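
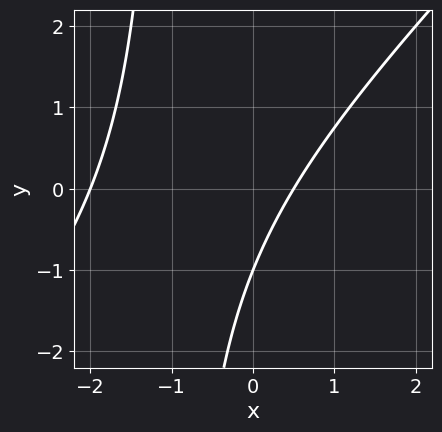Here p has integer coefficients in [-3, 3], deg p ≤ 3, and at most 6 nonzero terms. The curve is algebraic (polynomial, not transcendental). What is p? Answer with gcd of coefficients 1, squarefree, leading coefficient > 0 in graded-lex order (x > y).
First, degree: the shape is more complex than any degree-1 curve, so deg p = 2.
Then, from the visible intercepts: it crosses the y-axis at the gridline y = -1; one x-axis crossing is at x = -2.
Finally, together with the visible shape, these determine p as stated.

2*x^2 - 2*x*y + 3*x - 2*y - 2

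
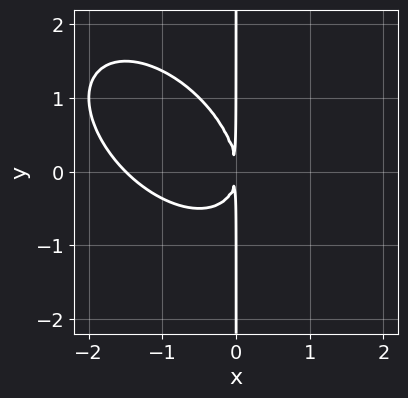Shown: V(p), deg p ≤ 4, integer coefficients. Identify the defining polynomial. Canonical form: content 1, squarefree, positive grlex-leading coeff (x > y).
First, degree: no degree-2 curve has this shape, so deg p = 3.
Then, reading off the gridlines: the visible y-axis segment lies entirely on the curve.
Finally, the integer polynomial consistent with all of this is the stated p.

2*x^3 + 2*x^2*y + 2*x*y^2 + 3*x^2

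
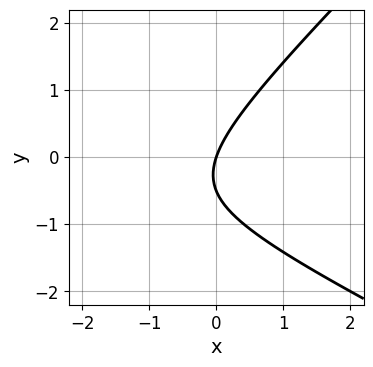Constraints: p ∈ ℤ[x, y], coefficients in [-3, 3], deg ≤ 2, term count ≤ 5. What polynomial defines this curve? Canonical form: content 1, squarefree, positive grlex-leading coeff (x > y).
x^2 + x*y - 2*y^2 + 3*x - y

1. deg p = 2. The shape is more complex than any degree-1 curve.
2. From the visible intercepts: it crosses the x-axis at the gridline x = 0; it crosses the y-axis at the gridline y = 0.
3. Putting this together gives p.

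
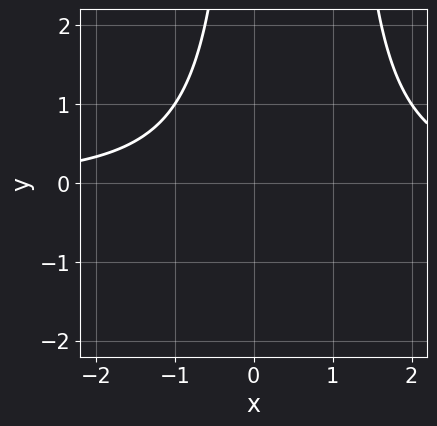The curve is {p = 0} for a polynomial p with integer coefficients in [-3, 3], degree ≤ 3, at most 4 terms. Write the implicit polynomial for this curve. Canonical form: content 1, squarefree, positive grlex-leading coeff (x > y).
(a) deg p = 3.
(b) From the axis intercepts and sections: no x-intercept at any integer in the box; the curve avoids every integer y-axis point in the box.
(c) These observations pin down the coefficients.

x^2*y - x*y - 2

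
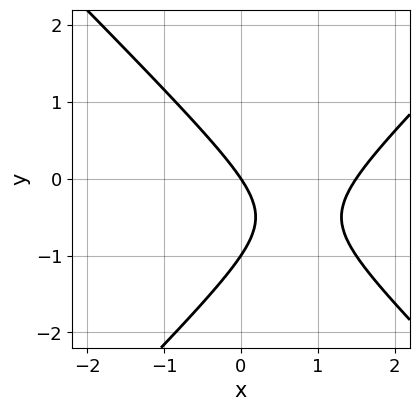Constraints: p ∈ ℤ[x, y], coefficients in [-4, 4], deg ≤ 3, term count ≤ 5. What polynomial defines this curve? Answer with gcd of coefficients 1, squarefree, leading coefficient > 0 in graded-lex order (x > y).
2*x^2 - 2*y^2 - 3*x - 2*y

First, deg p = 2. The shape is more complex than any degree-1 curve.
Next, checking where it meets the axes: among the integer gridlines, it crosses the y-axis at y ∈ {-1, 0}; it crosses the x-axis at the gridline x = 0.
Finally, fitting integer coefficients to these (and the overall shape) gives p.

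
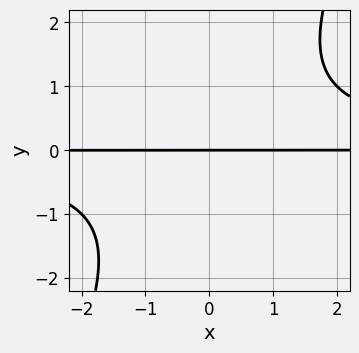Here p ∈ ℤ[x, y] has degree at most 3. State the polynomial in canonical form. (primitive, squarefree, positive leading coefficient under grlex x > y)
1. deg p = 3.
2. From the axis intercepts and sections: the visible x-axis segment lies entirely on the curve; it meets the y-axis at y = 0 (among the integer gridlines).
3. These observations pin down the coefficients.

2*x*y^2 - y^3 - 3*y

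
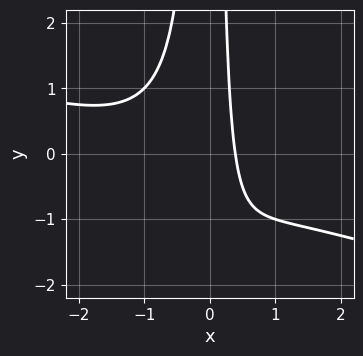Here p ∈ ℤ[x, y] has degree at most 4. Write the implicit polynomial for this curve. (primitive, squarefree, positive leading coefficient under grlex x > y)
x^3 + 3*x^2*y + x^2 + 2*x - 1

Degree: no degree-2 curve has this shape, so deg p = 3.
Against the integer gridlines: the curve avoids every integer y-axis point in the box.
The integer polynomial consistent with all of this is the stated p.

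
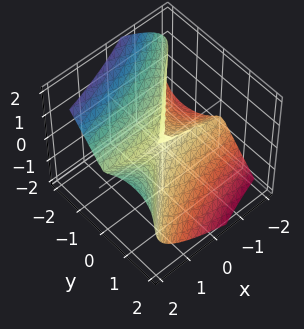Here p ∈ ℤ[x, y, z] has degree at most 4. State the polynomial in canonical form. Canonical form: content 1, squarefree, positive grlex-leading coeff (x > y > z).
3*x*y^2 + x*z^2 - 3*y^3 - 3*z^3 - y*z

Degree: no degree-2 surface has this shape, so deg p = 3.
Reading off the gridlines: every point of the x-axis in the box is on the surface; it meets the z-axis at z = 0 (among the integer gridlines); it meets the y-axis at y = 0 (among the integer gridlines).
Fitting integer coefficients to these (and the overall shape) gives p.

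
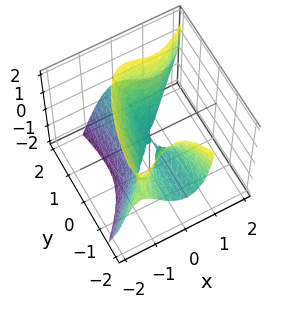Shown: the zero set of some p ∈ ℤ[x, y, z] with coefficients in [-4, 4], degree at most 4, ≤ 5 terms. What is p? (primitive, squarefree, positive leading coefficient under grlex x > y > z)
3*x^3 - 3*x^2*y - y^2*z + z^2

1. deg p = 3. The shape is more complex than any degree-2 surface.
2. Against the integer gridlines: it meets the x-axis at x = 0 (among the integer gridlines); it meets the z-axis at z = 0 (among the integer gridlines).
3. Matching integer coefficients to the picture gives p. Check: (0, 2, 0) on the y-axis lies on the surface, and p(0, 2, 0) = 0. ✓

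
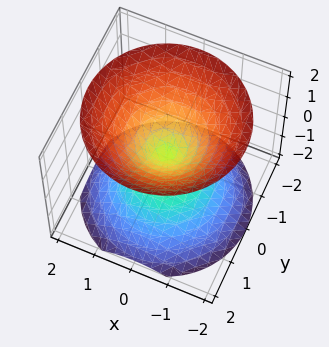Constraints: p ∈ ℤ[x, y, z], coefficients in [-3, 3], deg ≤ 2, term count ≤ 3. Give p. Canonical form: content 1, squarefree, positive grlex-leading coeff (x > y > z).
x^2 + y^2 - z^2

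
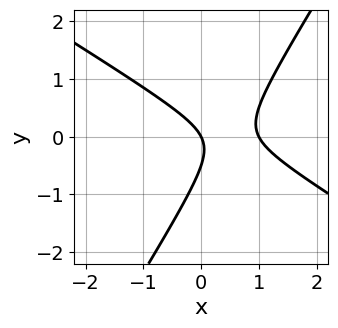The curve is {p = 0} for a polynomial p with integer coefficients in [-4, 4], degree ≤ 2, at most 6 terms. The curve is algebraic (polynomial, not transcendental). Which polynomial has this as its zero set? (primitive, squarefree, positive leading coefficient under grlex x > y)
1. The degree is 2 — no degree-1 curve has this shape.
2. Against the integer gridlines: among the integer gridlines, it crosses the x-axis at x ∈ {0, 1}; it meets the y-axis at y = 0 (among the integer gridlines).
3. Together with the visible shape, these determine p as stated.

2*x^2 + 2*x*y - 2*y^2 - 2*x - y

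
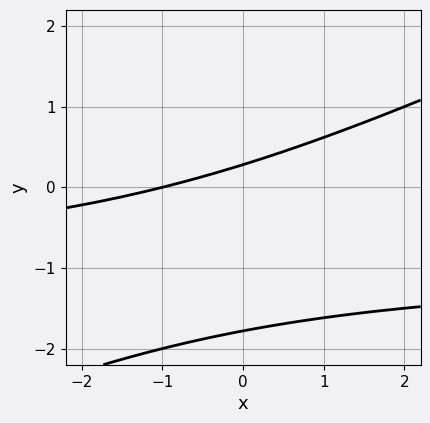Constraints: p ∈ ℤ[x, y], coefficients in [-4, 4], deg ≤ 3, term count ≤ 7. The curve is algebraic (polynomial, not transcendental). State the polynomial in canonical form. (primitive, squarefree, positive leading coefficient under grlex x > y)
x*y - 2*y^2 + x - 3*y + 1

(a) deg p = 2. The shape is more complex than any degree-1 curve.
(b) Against the integer gridlines: it meets the x-axis at x = -1 (among the integer gridlines).
(c) These observations pin down the coefficients.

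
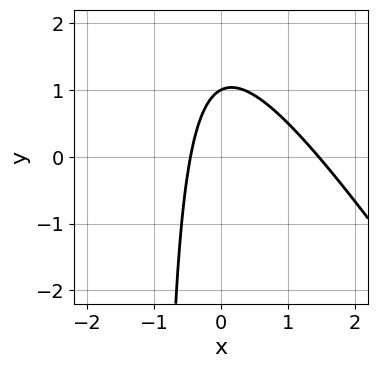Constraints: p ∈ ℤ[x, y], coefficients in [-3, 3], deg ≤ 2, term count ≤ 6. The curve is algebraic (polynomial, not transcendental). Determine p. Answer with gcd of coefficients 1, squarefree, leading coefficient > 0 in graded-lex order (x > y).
First, the degree is 2 — the shape is more complex than any degree-1 curve.
Then, observable constraints: one y-axis crossing is at y = 1.
Finally, matching integer coefficients to the picture gives p.

3*x^2 + 2*x*y - 3*x + 2*y - 2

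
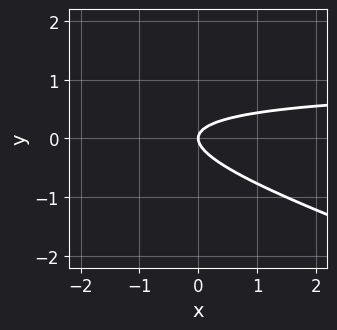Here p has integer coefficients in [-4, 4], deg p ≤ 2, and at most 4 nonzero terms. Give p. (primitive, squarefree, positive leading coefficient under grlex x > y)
x*y + 3*y^2 - x

1. The degree is 2 — no degree-1 curve has this shape.
2. Checking where it meets the axes: it meets the y-axis at y = 0 (among the integer gridlines); it meets the x-axis at x = 0 (among the integer gridlines).
3. Putting this together gives p.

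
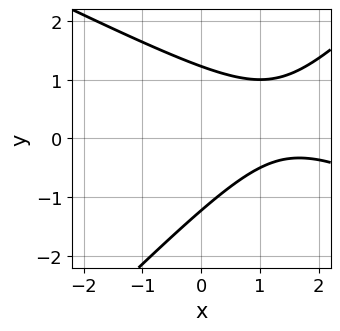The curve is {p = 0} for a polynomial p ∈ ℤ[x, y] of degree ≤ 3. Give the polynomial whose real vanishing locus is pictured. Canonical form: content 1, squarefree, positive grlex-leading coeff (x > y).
Degree: a generic line meets the curve in up to 2 points, so deg p = 2.
Reading off the gridlines: no x-intercept at any integer in the box.
Putting this together gives p.

x^2 + x*y - 2*y^2 - 3*x + 3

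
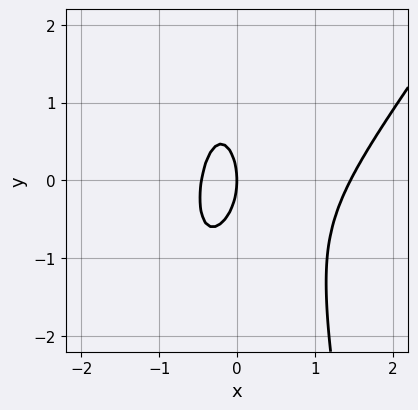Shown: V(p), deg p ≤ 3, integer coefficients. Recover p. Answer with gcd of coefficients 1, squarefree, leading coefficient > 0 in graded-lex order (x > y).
First, degree: the shape is more complex than any degree-2 curve, so deg p = 3.
Next, against the integer gridlines: it meets the y-axis at y = 0 (among the integer gridlines); one x-axis crossing is at x = 0.
Finally, assembling these constraints gives the stated polynomial.

3*x^3 - 2*x^2*y - 3*x^2 - y^2 - 2*x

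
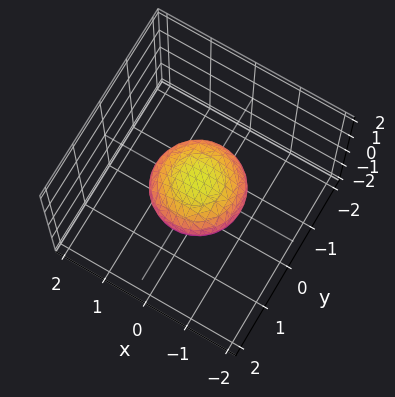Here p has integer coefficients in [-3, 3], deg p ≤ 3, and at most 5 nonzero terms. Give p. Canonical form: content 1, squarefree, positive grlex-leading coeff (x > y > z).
x^2 + y^2 + 2*z^2 - 1

The degree is 2 — bounded and convex; a quadric.
Symmetry: the z-axis is an axis of rotation, so x and y enter only as x² + y²; mirror symmetry z ↦ −z ⇒ only even powers of z.
Observable constraints: among the integer gridlines, it crosses the y-axis at y ∈ {-1, 1}; among the integer gridlines, it crosses the x-axis at x ∈ {-1, 1}; a circular section at z = 0 has radius exactly 1.
Assembling these constraints gives the stated polynomial.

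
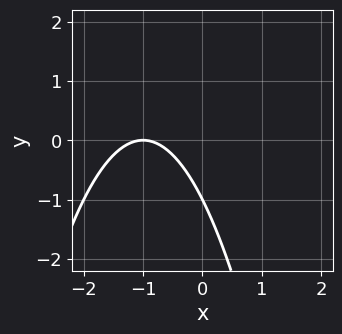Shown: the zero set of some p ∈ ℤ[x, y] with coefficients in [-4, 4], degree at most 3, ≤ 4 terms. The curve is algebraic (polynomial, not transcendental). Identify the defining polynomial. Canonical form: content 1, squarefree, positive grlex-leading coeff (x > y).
x^2 + 2*x + y + 1

First, the degree is 2 — a generic line meets the curve in up to 2 points.
Next, reading off the gridlines: one x-axis crossing is at x = -1; one y-axis crossing is at y = -1.
Finally, together with the visible shape, these determine p as stated.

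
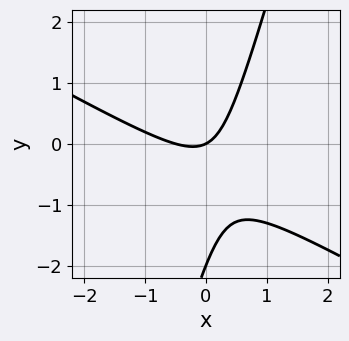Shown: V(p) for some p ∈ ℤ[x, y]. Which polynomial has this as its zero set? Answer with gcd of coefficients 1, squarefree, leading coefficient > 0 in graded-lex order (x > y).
2*x^2 + 3*x*y - y^2 + x - 2*y

(a) Degree: a generic line meets the curve in up to 2 points, so deg p = 2.
(b) From the axis intercepts and sections: one x-axis crossing is at x = 0; the y-axis gridline crossings are at y ∈ {-2, 0}.
(c) Fitting integer coefficients to these (and the overall shape) gives p.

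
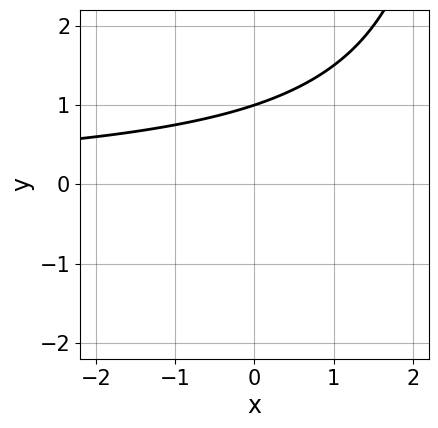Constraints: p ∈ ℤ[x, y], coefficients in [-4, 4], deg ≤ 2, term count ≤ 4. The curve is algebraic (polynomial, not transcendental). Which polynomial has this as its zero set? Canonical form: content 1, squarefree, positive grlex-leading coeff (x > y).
First, the degree is 2 — the shape is more complex than any degree-1 curve.
Next, from the axis intercepts and sections: one y-axis crossing is at y = 1; no x-intercept at any integer in the box.
Finally, the integer polynomial consistent with all of this is the stated p.

x*y - 3*y + 3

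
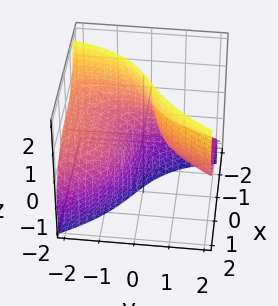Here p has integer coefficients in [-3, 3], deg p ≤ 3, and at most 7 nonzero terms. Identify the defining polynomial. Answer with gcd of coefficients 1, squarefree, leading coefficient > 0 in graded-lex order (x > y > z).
x^3 + x*z^2 - y^2 - 3*y*z + 1

The degree is 3 — no degree-2 surface has this shape.
Against the integer gridlines: the y-axis gridline crossings are at y ∈ {-1, 1}; the surface avoids every integer z-axis point in the box; it crosses the x-axis at the gridline x = -1.
The integer polynomial consistent with all of this is the stated p.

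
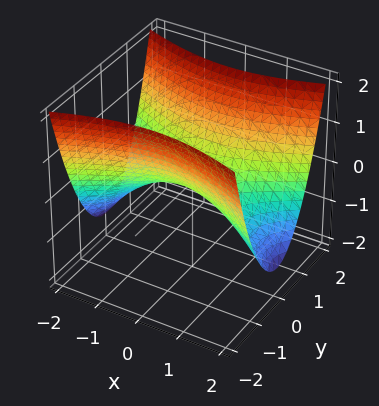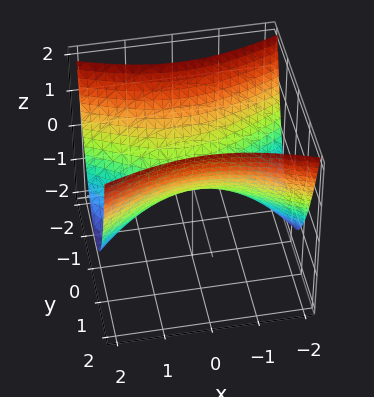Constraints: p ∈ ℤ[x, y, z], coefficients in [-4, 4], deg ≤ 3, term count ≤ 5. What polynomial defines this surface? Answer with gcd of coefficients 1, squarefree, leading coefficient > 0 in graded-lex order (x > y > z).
x^2 - 3*y^2 + 3*z

1. The degree is 2 — a saddle surface; a quadric.
2. Symmetries: mirror symmetry x ↦ −x ⇒ only even powers of x; mirror symmetry y ↦ −y ⇒ only even powers of y.
3. Observable constraints: it crosses the y-axis at the gridline y = 0; it crosses the z-axis at the gridline z = 0.
4. The integer polynomial consistent with all of this is the stated p.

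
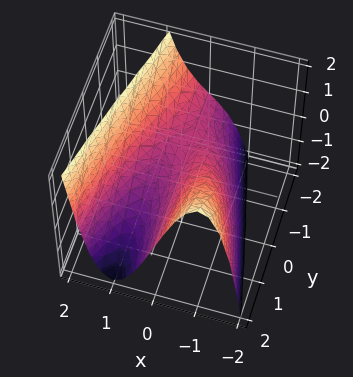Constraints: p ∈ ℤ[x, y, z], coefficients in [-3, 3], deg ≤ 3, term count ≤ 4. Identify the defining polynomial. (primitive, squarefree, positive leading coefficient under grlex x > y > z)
Degree: no degree-2 surface has this shape, so deg p = 3.
Observable constraints: among the integer gridlines, it crosses the x-axis at x ∈ {-1, 0, 1}; the visible y-axis segment lies entirely on the surface; it crosses the z-axis at the gridline z = 0.
Matching integer coefficients to the picture gives p.

x^3 - x*y - x - z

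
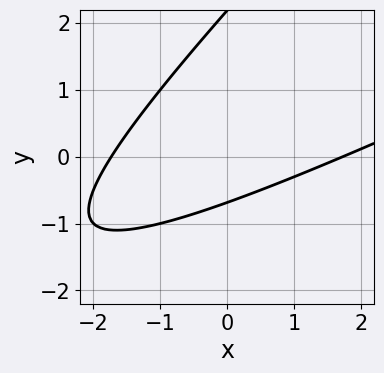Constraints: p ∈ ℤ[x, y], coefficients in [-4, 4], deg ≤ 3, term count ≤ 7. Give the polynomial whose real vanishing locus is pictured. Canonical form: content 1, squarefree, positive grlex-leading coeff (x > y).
First, deg p = 2. No degree-1 curve has this shape.
Finally, putting this together gives p.

x^2 - 3*x*y + 2*y^2 - 3*y - 3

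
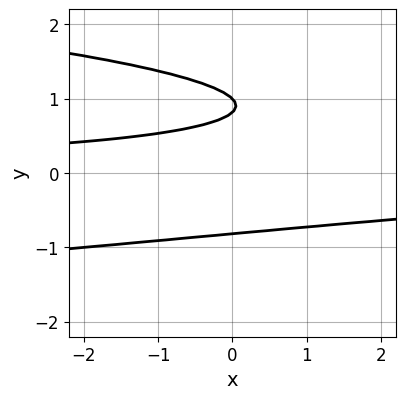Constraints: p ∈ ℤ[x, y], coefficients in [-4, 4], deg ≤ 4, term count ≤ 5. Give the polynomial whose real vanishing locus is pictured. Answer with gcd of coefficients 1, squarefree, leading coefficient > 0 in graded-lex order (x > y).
(a) The degree is 3 — the shape is more complex than any degree-2 curve.
(b) Checking where it meets the axes: it meets the y-axis at y = 1 (among the integer gridlines); the curve avoids every integer x-axis point in the box.
(c) Assembling these constraints gives the stated polynomial.

3*y^3 + x*y - 3*y^2 - 2*y + 2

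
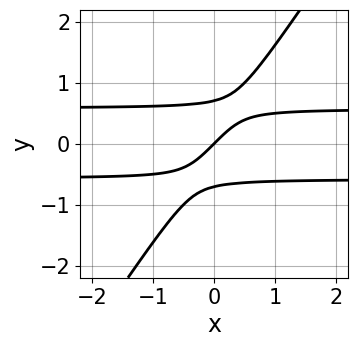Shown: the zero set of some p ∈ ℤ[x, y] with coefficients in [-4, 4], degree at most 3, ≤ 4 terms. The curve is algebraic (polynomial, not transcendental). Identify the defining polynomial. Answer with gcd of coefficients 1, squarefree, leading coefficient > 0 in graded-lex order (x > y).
3*x*y^2 - 2*y^3 - x + y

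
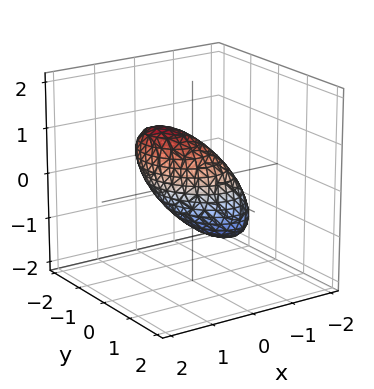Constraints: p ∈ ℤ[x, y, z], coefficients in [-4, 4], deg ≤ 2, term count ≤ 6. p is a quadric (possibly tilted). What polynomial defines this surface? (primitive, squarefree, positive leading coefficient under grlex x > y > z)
1. The degree is 2 — no degree-1 surface has this shape.
2. Reading off the gridlines: among the integer gridlines, it crosses the y-axis at y ∈ {-1, 1}; the z-axis gridline crossings are at z ∈ {-1, 1}.
3. The integer polynomial consistent with all of this is the stated p.

3*x^2 + x*y - 3*x*z + 2*y^2 + 2*z^2 - 2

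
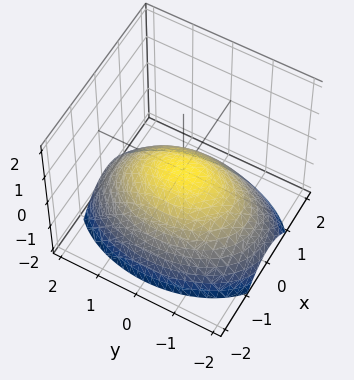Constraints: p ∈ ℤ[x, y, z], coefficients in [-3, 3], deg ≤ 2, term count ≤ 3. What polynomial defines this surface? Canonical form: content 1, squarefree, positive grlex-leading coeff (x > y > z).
1. Degree: a paraboloid; a quadric, so deg p = 2.
2. Symmetries: the y ↦ −y reflection is a symmetry, so y appears only in even powers; it's symmetric under x → −x, forcing even powers of x.
3. Checking where it meets the axes: it crosses the z-axis at the gridline z = 0; it meets the x-axis at x = 0 (among the integer gridlines).
4. The integer polynomial consistent with all of this is the stated p.

2*x^2 + y^2 + 3*z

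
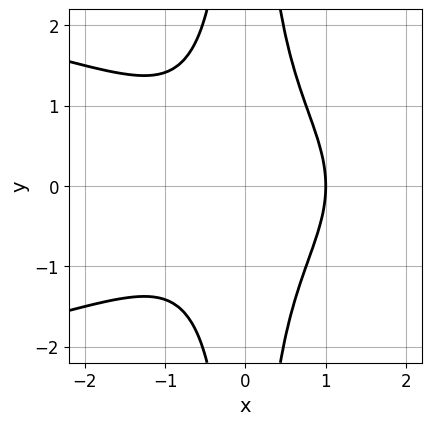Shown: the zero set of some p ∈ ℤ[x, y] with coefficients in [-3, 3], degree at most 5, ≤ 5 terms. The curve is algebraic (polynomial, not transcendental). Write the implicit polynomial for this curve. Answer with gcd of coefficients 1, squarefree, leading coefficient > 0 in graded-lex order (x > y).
x^2*y^2 + x^3 - 1

deg p = 4. The shape is more complex than any degree-3 curve.
Symmetries: the y ↦ −y reflection is a symmetry, so y appears only in even powers.
Observable constraints: no y-intercept at any integer in the box; one x-axis crossing is at x = 1.
Assembling these constraints gives the stated polynomial.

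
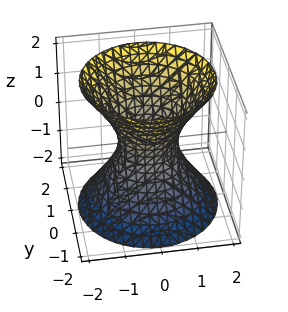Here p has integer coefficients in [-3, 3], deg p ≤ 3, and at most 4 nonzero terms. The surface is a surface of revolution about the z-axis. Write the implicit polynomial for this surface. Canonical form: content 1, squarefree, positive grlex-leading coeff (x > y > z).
1. deg p = 2.
2. Symmetries: rotational symmetry about the z-axis ⇒ p depends on x, y only through x² + y².
3. Reading off the gridlines: a circular section at z = 1 has radius between 1 and 2; no z-intercept at any integer in the box.
4. Solving for integer coefficients yields p as stated.

3*x^2 + 3*y^2 - 2*z^2 - 2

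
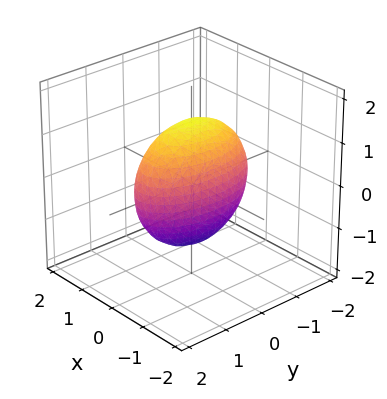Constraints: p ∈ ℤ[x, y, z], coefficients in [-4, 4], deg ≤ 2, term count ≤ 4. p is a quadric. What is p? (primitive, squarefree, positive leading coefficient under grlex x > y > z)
3*x^2 + y^2 + z^2 - 2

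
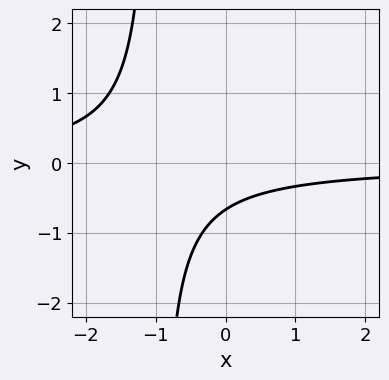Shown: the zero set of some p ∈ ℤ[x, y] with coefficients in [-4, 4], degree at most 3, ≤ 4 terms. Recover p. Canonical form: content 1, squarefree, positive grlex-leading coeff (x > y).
3*x*y + 3*y + 2

1. The degree is 2 — the shape is more complex than any degree-1 curve.
2. Reading off the gridlines: the curve avoids every integer x-axis point in the box.
3. Fitting integer coefficients to these (and the overall shape) gives p.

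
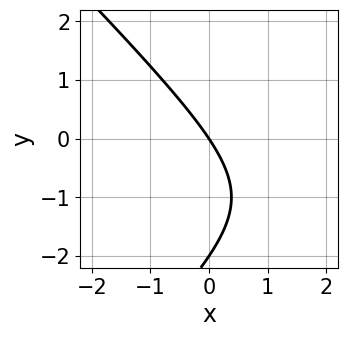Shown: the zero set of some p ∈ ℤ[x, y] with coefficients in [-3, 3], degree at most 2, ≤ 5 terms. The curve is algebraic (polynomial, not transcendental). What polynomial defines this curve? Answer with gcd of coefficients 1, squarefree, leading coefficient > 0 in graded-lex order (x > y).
x^2 - y^2 - 3*x - 2*y

First, deg p = 2.
Then, checking where it meets the axes: among the integer gridlines, it crosses the y-axis at y ∈ {-2, 0}; one x-axis crossing is at x = 0.
Finally, these observations pin down the coefficients.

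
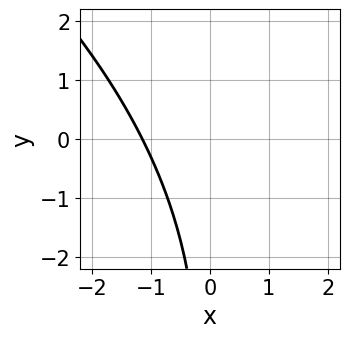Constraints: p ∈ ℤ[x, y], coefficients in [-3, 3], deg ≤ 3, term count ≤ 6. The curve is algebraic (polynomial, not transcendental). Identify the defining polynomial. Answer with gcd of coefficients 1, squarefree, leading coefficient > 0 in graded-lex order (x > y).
2*x^3 + 3*x^2*y + x*y^2 + 3

(a) The degree is 3 — no degree-2 curve has this shape.
(b) Observable constraints: it misses every integer gridline on the y-axis.
(c) Fitting integer coefficients to these (and the overall shape) gives p.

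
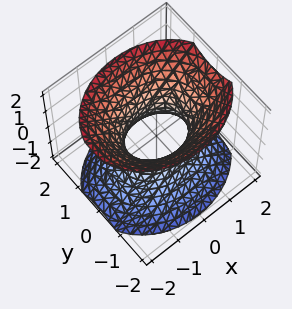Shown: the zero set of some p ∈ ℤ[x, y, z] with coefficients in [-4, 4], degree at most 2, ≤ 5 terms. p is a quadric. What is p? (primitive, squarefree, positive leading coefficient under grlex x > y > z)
2*x^2 + 3*y^2 - 2*z^2 - 2

(a) The degree is 2 — an hourglass — one-sheet hyperboloid; a quadric.
(b) Symmetries: it's symmetric under y → −y, forcing even powers of y; it's symmetric under z → −z, forcing even powers of z; mirror symmetry x ↦ −x ⇒ only even powers of x.
(c) Reading off the gridlines: no z-intercept at any integer in the box; the x-axis gridline crossings are at x ∈ {-1, 1}.
(d) Solving for integer coefficients yields p as stated.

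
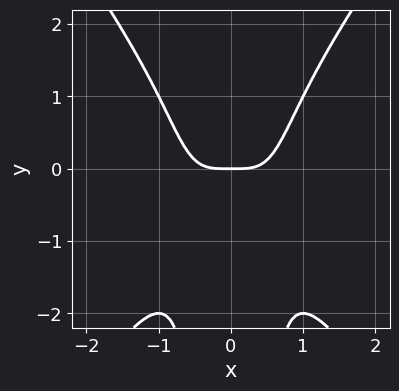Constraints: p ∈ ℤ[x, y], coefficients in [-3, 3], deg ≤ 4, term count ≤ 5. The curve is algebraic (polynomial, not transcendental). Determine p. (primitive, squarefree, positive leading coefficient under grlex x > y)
2*x^4 - x^2*y^2 - y

(a) deg p = 4. A generic line meets the curve in up to 4 points.
(b) Symmetries: mirror symmetry x ↦ −x ⇒ only even powers of x.
(c) Checking where it meets the axes: it crosses the y-axis at the gridline y = 0; it crosses the x-axis at the gridline x = 0.
(d) The integer polynomial consistent with all of this is the stated p.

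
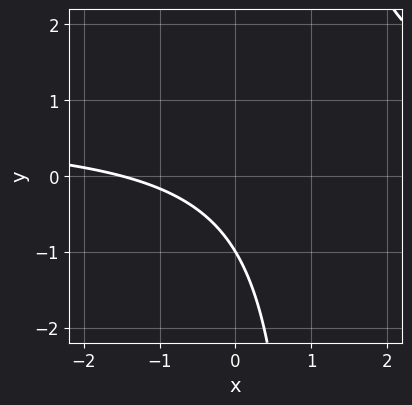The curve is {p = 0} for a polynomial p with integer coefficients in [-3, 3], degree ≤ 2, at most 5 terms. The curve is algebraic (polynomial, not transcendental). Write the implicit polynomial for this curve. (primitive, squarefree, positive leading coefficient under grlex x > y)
3*x*y - 2*x - 3*y - 3

1. deg p = 2. No degree-1 curve has this shape.
2. Checking where it meets the axes: it crosses the y-axis at the gridline y = -1.
3. Putting this together gives p.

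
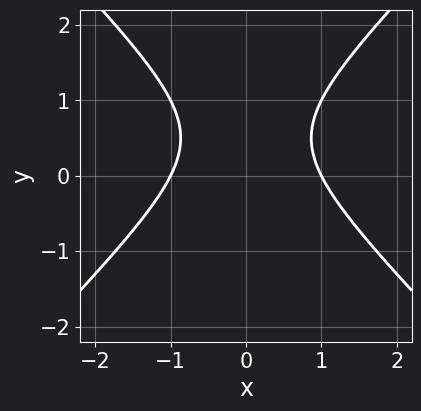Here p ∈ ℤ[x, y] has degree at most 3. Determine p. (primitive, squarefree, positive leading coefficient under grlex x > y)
1. deg p = 2.
2. Symmetries: the x ↦ −x reflection is a symmetry, so x appears only in even powers.
3. Against the integer gridlines: among the integer gridlines, it crosses the x-axis at x ∈ {-1, 1}; it misses every integer gridline on the y-axis.
4. These observations pin down the coefficients.

x^2 - y^2 + y - 1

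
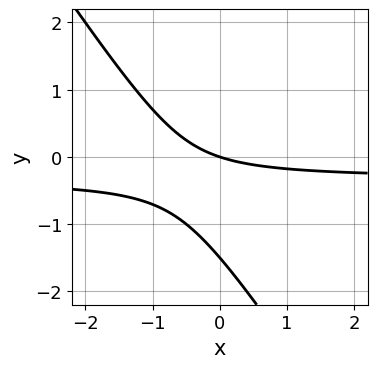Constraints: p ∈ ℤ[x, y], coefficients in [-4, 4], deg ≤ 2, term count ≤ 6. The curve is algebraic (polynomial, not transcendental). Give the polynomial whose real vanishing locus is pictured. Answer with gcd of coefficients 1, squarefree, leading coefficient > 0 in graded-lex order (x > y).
3*x*y + 2*y^2 + x + 3*y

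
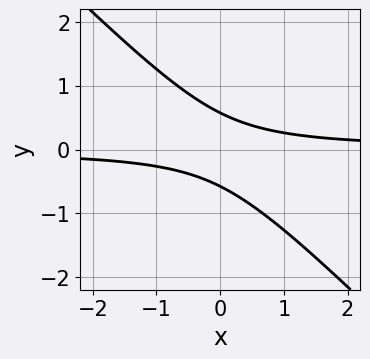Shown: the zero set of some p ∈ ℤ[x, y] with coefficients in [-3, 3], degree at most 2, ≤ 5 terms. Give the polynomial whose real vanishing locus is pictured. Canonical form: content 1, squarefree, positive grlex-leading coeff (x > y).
First, degree: no degree-1 curve has this shape, so deg p = 2.
Then, against the integer gridlines: it misses every integer gridline on the x-axis.
Finally, putting this together gives p.

3*x*y + 3*y^2 - 1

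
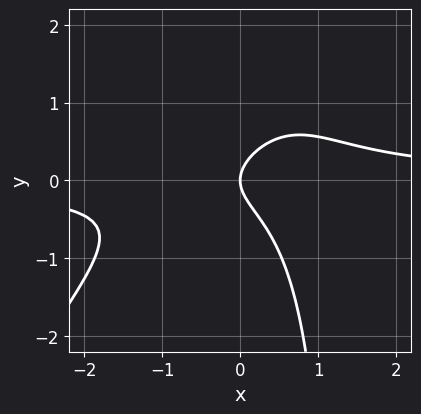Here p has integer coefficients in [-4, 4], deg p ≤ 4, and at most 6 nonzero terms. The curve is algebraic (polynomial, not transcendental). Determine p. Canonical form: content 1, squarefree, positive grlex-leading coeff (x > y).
3*x^2*y - 2*x*y^2 + 3*y^2 - 2*x

1. deg p = 3.
2. Observable constraints: one x-axis crossing is at x = 0; one y-axis crossing is at y = 0.
3. Putting this together gives p.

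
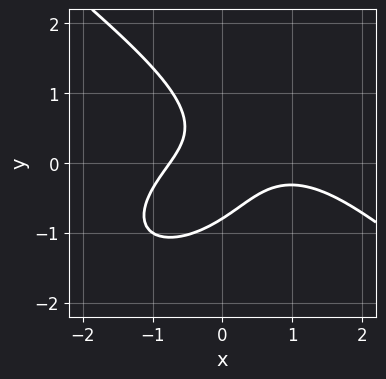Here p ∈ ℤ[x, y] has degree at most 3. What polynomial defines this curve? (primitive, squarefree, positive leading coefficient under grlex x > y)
x^3 + 2*y^3 - x^2 + 3*x*y + 1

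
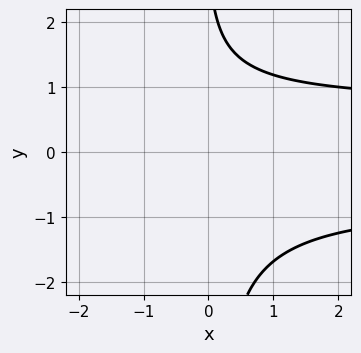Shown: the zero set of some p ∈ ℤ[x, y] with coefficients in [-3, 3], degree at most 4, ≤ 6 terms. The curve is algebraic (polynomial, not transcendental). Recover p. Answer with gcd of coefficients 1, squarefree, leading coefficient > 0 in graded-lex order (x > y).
First, degree: the shape is more complex than any degree-2 curve, so deg p = 3.
Next, observable constraints: no y-intercept at any integer in the box; the curve avoids every integer x-axis point in the box.
Finally, solving for integer coefficients yields p as stated.

2*x*y^2 - x + y - 3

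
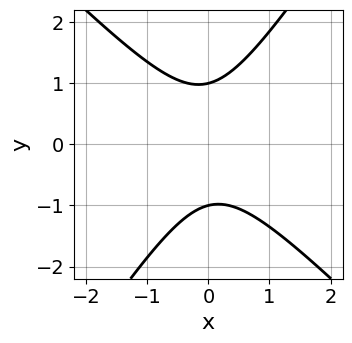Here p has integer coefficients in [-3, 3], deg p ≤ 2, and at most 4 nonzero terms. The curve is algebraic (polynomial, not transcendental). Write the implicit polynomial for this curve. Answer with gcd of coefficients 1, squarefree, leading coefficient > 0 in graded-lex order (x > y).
3*x^2 + x*y - 2*y^2 + 2

First, deg p = 2. The shape is more complex than any degree-1 curve.
Then, observable constraints: it misses every integer gridline on the x-axis; among the integer gridlines, it crosses the y-axis at y ∈ {-1, 1}.
Finally, solving for integer coefficients yields p as stated.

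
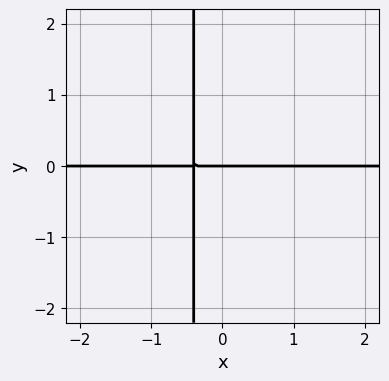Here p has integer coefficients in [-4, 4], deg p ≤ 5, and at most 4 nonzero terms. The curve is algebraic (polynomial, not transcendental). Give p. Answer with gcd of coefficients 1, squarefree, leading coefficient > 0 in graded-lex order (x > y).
3*x^3*y + 2*x*y + y

1. deg p = 4.
2. Observable constraints: it meets the y-axis at y = 0 (among the integer gridlines); every point of the x-axis in the box is on the curve.
3. Solving for integer coefficients yields p as stated.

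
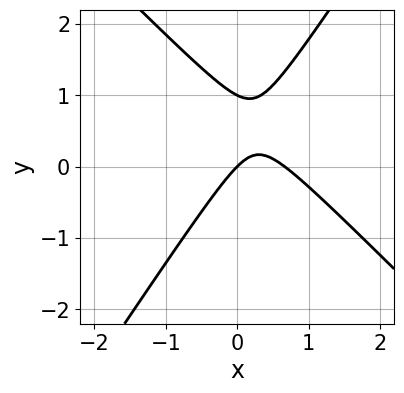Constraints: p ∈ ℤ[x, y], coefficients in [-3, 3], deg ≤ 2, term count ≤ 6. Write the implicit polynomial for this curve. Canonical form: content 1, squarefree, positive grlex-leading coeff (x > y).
3*x^2 + x*y - 2*y^2 - 2*x + 2*y

deg p = 2. A generic line meets the curve in up to 2 points.
Reading off the gridlines: the y-axis gridline crossings are at y ∈ {0, 1}; it meets the x-axis at x = 0 (among the integer gridlines).
Solving for integer coefficients yields p as stated.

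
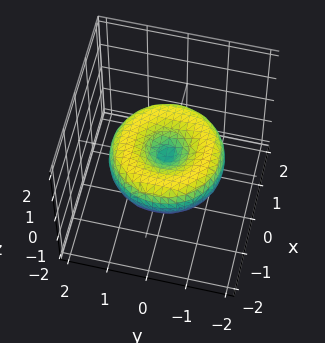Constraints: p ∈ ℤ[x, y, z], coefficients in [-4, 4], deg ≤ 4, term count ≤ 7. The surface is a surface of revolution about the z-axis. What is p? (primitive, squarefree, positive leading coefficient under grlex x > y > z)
deg p = 4. No degree-3 surface has this shape.
Symmetries: rotational symmetry about the z-axis ⇒ p depends on x, y only through x² + y².
From the axis intercepts and sections: it meets the x-axis at x = 0 (among the integer gridlines); it meets the z-axis at z = 0 (among the integer gridlines); a circular section at z = 0 has radius between 1 and 2.
Matching integer coefficients to the picture gives p.

x^4 + 2*x^2*y^2 + y^4 - 2*x^2 - 2*y^2 + 3*z^2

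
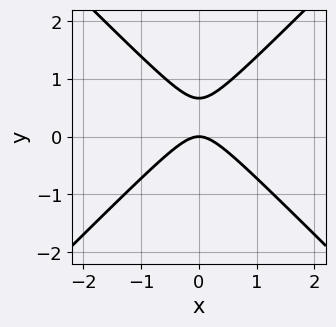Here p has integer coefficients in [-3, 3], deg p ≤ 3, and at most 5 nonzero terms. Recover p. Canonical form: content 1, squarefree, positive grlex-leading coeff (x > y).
3*x^2 - 3*y^2 + 2*y

First, degree: a generic line meets the curve in up to 2 points, so deg p = 2.
Next, symmetries: the x ↦ −x reflection is a symmetry, so x appears only in even powers.
Next, observable constraints: it crosses the x-axis at the gridline x = 0; one y-axis crossing is at y = 0.
Finally, together with the visible shape, these determine p as stated.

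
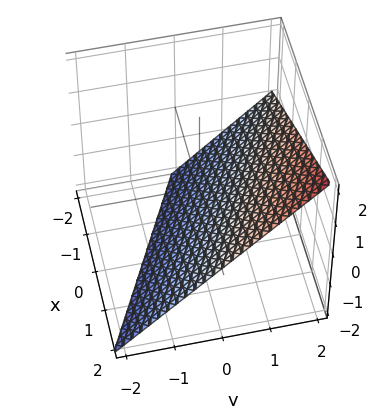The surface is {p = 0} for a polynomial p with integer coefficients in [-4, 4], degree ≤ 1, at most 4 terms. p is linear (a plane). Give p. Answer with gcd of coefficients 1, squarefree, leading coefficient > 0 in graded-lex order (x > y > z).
x + 2*y - 2*z - 2

1. The degree is 1 — the surface is flat (a plane).
2. Against the integer gridlines: one x-axis crossing is at x = 2; one z-axis crossing is at z = -1; it meets the y-axis at y = 1 (among the integer gridlines).
3. Fitting integer coefficients to these (and the overall shape) gives p.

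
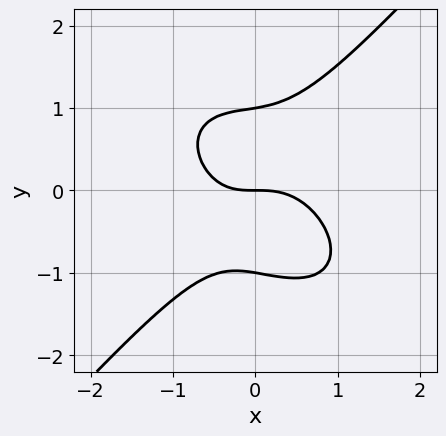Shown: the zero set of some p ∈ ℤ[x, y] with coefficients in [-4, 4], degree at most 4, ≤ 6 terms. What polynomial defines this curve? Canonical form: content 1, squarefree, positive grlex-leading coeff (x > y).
1. Degree: a generic line meets the curve in up to 3 points, so deg p = 3.
2. Reading off the gridlines: among the integer gridlines, it crosses the y-axis at y ∈ {-1, 0, 1}; one x-axis crossing is at x = 0.
3. Putting this together gives p.

3*x^3 + x^2*y - 3*y^3 + x*y + 3*y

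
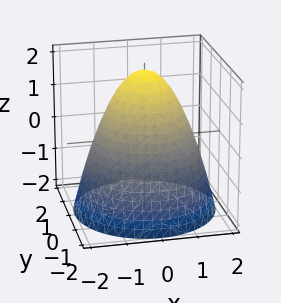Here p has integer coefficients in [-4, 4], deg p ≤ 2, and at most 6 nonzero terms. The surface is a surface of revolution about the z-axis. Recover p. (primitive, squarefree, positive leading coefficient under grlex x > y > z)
x^2 + y^2 + z - 2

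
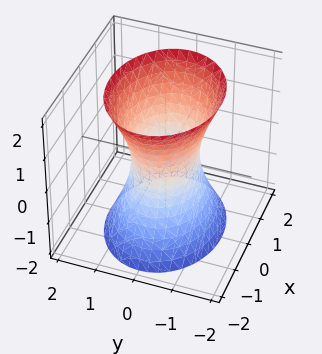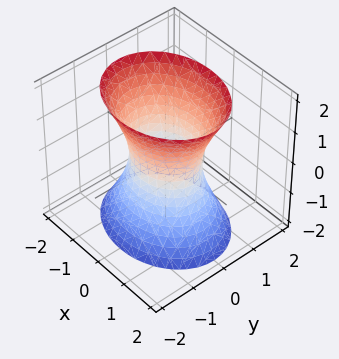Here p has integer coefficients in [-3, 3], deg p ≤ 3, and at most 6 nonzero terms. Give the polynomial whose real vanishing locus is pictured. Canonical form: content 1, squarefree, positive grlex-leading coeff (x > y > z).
2*x^2 + 3*y^2 - z^2 - 2

(a) Degree: an hourglass — one-sheet hyperboloid; a quadric, so deg p = 2.
(b) Symmetries: the x ↦ −x reflection is a symmetry, so x appears only in even powers; it's symmetric under y → −y, forcing even powers of y; it's symmetric under z → −z, forcing even powers of z.
(c) Observable constraints: the surface avoids every integer z-axis point in the box; the x-axis gridline crossings are at x ∈ {-1, 1}.
(d) Assembling these constraints gives the stated polynomial.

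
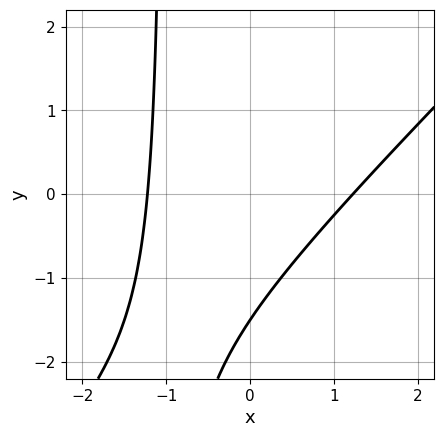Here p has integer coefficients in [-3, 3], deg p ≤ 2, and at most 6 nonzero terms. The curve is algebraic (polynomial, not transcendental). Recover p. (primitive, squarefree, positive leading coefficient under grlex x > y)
1. Degree: no degree-1 curve has this shape, so deg p = 2.
2. Putting this together gives p.

2*x^2 - 2*x*y - 2*y - 3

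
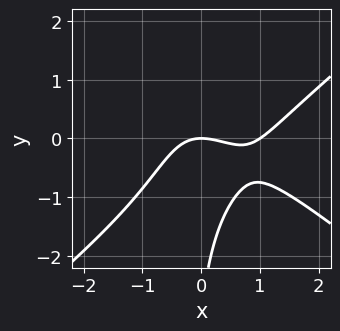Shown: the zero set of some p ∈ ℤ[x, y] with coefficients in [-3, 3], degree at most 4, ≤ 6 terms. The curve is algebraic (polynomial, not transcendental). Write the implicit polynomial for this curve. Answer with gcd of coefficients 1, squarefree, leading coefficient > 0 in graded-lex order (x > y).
2*x^3 - 3*x*y^2 - 2*x^2 - y^2 - 3*y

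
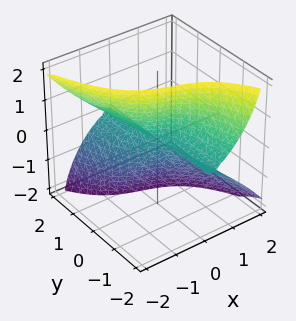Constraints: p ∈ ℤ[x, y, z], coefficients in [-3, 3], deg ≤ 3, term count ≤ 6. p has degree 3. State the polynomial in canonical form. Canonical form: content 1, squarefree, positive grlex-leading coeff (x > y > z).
2*x^3 + x*z^2 + 3*y*z^2 + z^3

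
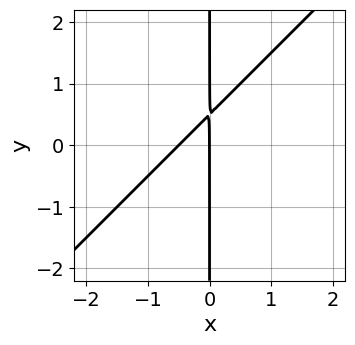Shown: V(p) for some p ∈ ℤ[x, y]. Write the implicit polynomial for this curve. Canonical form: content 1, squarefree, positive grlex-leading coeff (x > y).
2*x^2 - 2*x*y + x

Degree: a generic line meets the curve in up to 2 points, so deg p = 2.
Observable constraints: every point of the y-axis in the box is on the curve; one x-axis crossing is at x = 0.
Fitting integer coefficients to these (and the overall shape) gives p.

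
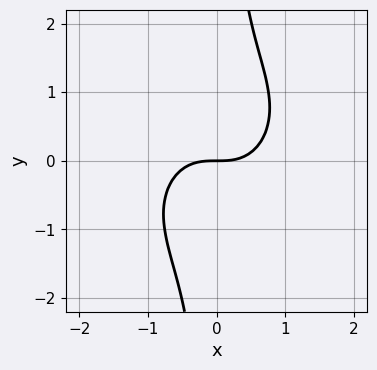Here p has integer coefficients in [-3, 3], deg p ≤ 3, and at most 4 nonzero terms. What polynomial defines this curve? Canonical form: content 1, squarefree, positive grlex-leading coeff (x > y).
3*x^3 - x^2*y + 3*x*y^2 - 3*y

Degree: no degree-2 curve has this shape, so deg p = 3.
Observable constraints: it crosses the x-axis at the gridline x = 0; it meets the y-axis at y = 0 (among the integer gridlines).
Fitting integer coefficients to these (and the overall shape) gives p.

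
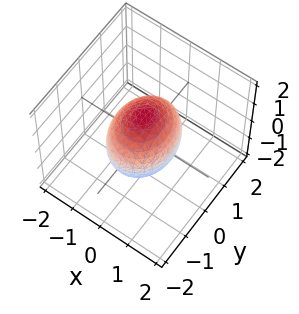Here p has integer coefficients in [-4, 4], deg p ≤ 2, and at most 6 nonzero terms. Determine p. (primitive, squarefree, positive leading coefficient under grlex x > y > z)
deg p = 2. Bounded and convex; a quadric.
Symmetries: the y ↦ −y reflection is a symmetry, so y appears only in even powers; mirror symmetry x ↦ −x ⇒ only even powers of x; it's symmetric under z → −z, forcing even powers of z.
Against the integer gridlines: the x-axis gridline crossings are at x ∈ {-1, 1}.
Solving for integer coefficients yields p as stated.

3*x^2 + 2*y^2 + 2*z^2 - 3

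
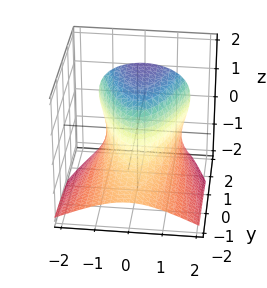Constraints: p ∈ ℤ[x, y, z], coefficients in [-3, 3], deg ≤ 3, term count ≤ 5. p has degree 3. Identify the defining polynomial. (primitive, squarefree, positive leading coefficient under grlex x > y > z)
y*z^2 + z^3 + 2*x^2 - 2*y

First, the degree is 3 — no degree-2 surface has this shape.
Then, from the axis intercepts and sections: it crosses the x-axis at the gridline x = 0; it meets the z-axis at z = 0 (among the integer gridlines); one y-axis crossing is at y = 0.
Finally, together with the visible shape, these determine p as stated.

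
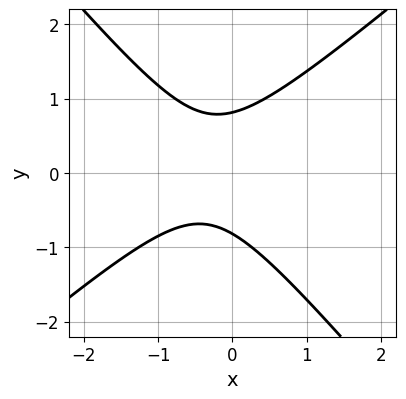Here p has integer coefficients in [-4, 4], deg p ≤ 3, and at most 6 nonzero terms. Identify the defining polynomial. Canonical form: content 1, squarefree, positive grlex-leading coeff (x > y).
First, degree: no degree-1 curve has this shape, so deg p = 2.
Next, reading off the gridlines: it misses every integer gridline on the x-axis.
Finally, together with the visible shape, these determine p as stated.

3*x^2 - x*y - 3*y^2 + 2*x + 2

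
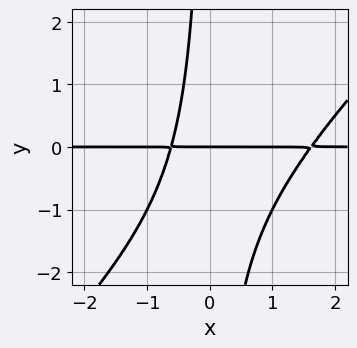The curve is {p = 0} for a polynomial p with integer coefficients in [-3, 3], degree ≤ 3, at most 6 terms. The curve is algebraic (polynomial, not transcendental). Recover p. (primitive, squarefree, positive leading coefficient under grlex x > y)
First, deg p = 3. No degree-2 curve has this shape.
Then, reading off the gridlines: the visible x-axis segment lies entirely on the curve; one y-axis crossing is at y = 0.
Finally, putting this together gives p.

x^2*y - x*y^2 - x*y - y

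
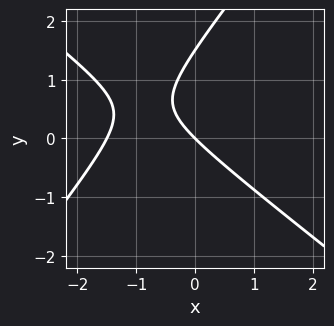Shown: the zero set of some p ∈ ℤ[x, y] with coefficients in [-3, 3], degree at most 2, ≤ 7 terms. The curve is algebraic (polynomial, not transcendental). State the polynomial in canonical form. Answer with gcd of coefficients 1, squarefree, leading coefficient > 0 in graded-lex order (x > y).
2*x^2 + x*y - 2*y^2 + 3*x + 3*y

1. deg p = 2. The shape is more complex than any degree-1 curve.
2. Observable constraints: it meets the x-axis at x = 0 (among the integer gridlines); it crosses the y-axis at the gridline y = 0.
3. Fitting integer coefficients to these (and the overall shape) gives p.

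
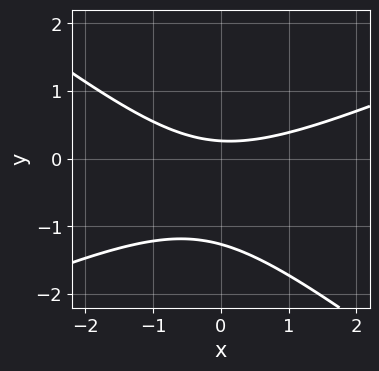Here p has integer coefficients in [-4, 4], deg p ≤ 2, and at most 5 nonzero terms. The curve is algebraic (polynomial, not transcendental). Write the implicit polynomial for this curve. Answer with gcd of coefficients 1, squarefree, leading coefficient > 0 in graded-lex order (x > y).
x^2 - x*y - 3*y^2 - 3*y + 1

Degree: no degree-1 curve has this shape, so deg p = 2.
From the axis intercepts and sections: the curve avoids every integer x-axis point in the box.
Fitting integer coefficients to these (and the overall shape) gives p.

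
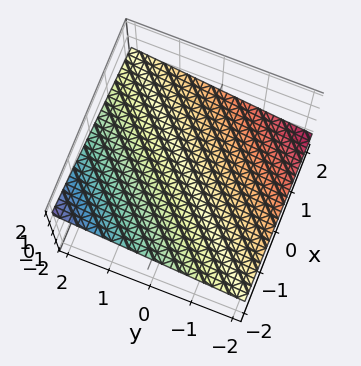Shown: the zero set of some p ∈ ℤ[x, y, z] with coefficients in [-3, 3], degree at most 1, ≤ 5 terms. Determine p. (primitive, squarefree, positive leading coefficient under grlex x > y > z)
x - y + 3*z - 2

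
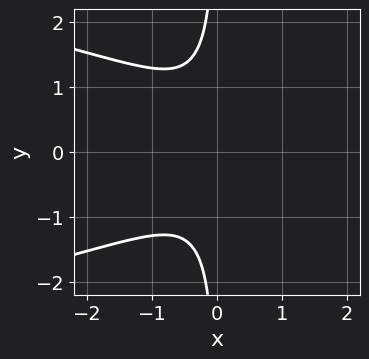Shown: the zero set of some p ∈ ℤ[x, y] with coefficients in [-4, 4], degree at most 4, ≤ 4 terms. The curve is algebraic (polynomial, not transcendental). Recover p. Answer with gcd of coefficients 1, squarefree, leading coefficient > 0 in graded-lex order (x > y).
1. The degree is 3 — the shape is more complex than any degree-2 curve.
2. Symmetries: the y ↦ −y reflection is a symmetry, so y appears only in even powers.
3. Observable constraints: no x-intercept at any integer in the box; no y-intercept at any integer in the box.
4. Putting this together gives p.

3*x*y^2 + 3*x^2 + 2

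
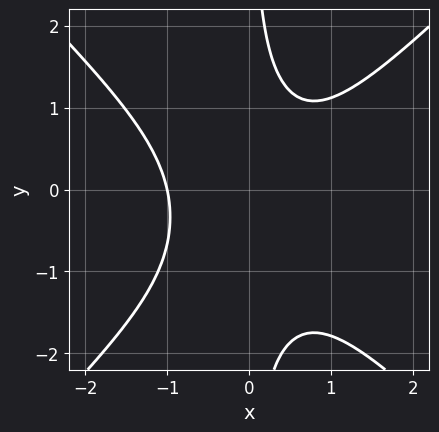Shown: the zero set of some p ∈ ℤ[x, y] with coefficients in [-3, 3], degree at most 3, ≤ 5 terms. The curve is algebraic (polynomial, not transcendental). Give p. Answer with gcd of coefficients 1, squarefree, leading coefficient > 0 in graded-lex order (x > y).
Degree: the shape is more complex than any degree-2 curve, so deg p = 3.
From the axis intercepts and sections: it misses every integer gridline on the y-axis; one x-axis crossing is at x = -1.
Together with the visible shape, these determine p as stated.

3*x^3 - 3*x*y^2 - 2*x*y + 3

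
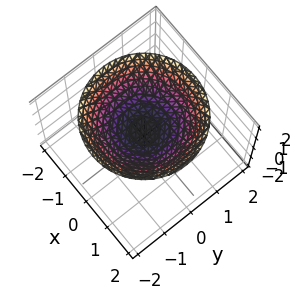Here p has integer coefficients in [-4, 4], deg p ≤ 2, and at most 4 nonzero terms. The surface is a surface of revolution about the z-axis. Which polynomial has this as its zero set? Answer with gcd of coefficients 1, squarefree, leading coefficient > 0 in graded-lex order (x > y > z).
First, deg p = 2. No degree-1 surface has this shape.
Then, symmetries: every cross-section ⟂ z is a circle, so x, y appear only via x² + y².
Then, observable constraints: a circular section at z = 2 has radius between 1 and 2; it misses every integer gridline on the x-axis.
Finally, fitting integer coefficients to these (and the overall shape) gives p.

x^2 + y^2 - 2*z + 1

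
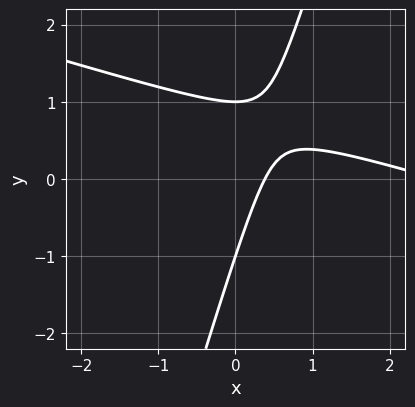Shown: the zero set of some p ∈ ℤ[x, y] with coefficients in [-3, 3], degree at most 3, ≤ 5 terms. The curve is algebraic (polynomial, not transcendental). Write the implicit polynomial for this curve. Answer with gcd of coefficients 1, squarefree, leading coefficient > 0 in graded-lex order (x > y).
x^2 + 3*x*y - y^2 - 3*x + 1

The degree is 2 — the shape is more complex than any degree-1 curve.
Against the integer gridlines: among the integer gridlines, it crosses the y-axis at y ∈ {-1, 1}.
Matching integer coefficients to the picture gives p.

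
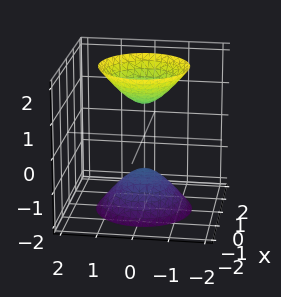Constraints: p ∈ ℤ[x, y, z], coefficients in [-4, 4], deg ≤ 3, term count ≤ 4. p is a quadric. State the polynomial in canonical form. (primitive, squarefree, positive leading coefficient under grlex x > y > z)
There are 2 components. Treating them together as one polynomial.
The degree is 2 — two separate bowl-shaped sheets opening away from each other; a quadric.
Symmetry: the z-axis is an axis of rotation, so x and y enter only as x² + y²; the z ↦ −z reflection is a symmetry, so z appears only in even powers.
From the visible intercepts: it misses every integer gridline on the y-axis; the z-axis gridline crossings are at z ∈ {-1, 1}; the surface avoids every integer x-axis point in the box.
Putting this together gives p.

2*x^2 + 2*y^2 - z^2 + 1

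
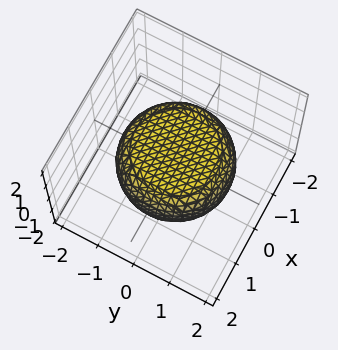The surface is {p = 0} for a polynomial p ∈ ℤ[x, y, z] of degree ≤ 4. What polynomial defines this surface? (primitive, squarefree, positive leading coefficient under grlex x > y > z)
x^4 + 2*x^2*y^2 + y^4 - x^2 - y^2 + 3*z^2 - 2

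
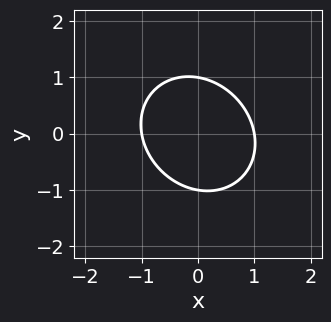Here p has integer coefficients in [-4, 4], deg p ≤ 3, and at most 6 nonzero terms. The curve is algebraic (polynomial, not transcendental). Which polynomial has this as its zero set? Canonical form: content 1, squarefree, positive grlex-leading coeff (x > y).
3*x^2 + x*y + 3*y^2 - 3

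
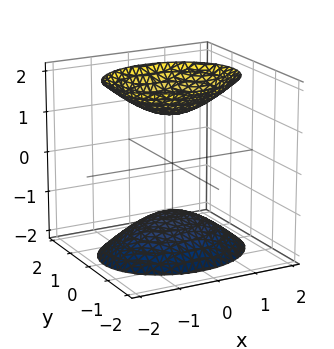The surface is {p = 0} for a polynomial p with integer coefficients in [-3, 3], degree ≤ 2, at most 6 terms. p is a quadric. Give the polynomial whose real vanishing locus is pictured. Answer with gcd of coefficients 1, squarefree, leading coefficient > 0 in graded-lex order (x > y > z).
2*x^2 + 3*y^2 - 2*z^2 + 3

(a) The picture has 2 separate pieces. They look like related sheets of one shape, so recover p as a whole.
(b) Degree: two sheets facing apart; a quadric, so deg p = 2.
(c) Symmetries: mirror symmetry z ↦ −z ⇒ only even powers of z; the y ↦ −y reflection is a symmetry, so y appears only in even powers; the x ↦ −x reflection is a symmetry, so x appears only in even powers.
(d) From the visible intercepts: it misses every integer gridline on the x-axis; the surface avoids every integer y-axis point in the box.
(e) Solving for integer coefficients yields p as stated.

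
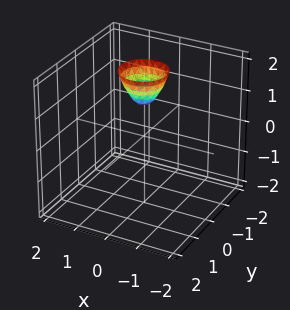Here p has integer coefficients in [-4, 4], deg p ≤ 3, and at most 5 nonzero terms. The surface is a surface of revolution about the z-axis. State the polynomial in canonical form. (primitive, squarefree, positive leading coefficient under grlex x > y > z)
2*x^2 + 2*y^2 - z + 1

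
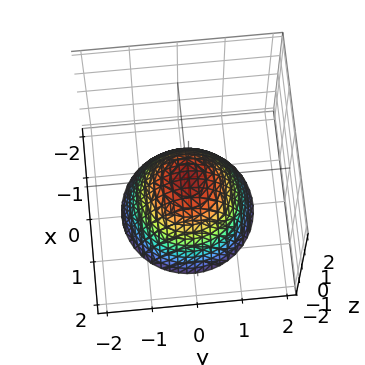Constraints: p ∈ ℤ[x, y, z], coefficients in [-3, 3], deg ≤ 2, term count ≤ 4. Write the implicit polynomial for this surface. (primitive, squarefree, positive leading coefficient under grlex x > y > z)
x^2 + y^2 + z

deg p = 2.
Symmetries: the surface is invariant under rotation about z: p = q(x² + y², z).
Observable constraints: it crosses the x-axis at the gridline x = 0; it meets the y-axis at y = 0 (among the integer gridlines); a circular section at z = -2 has radius between 1 and 2.
Fitting integer coefficients to these (and the overall shape) gives p.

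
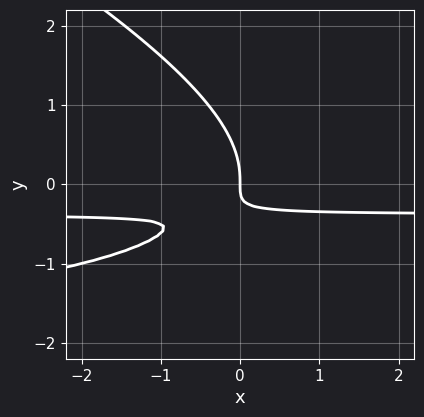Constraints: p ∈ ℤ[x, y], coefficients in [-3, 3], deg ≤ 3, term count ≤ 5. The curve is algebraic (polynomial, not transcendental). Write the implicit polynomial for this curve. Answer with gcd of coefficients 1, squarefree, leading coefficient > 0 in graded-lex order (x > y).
x*y^2 + 2*y^3 + 3*x*y + x

First, the degree is 3 — a generic line meets the curve in up to 3 points.
Then, from the axis intercepts and sections: one x-axis crossing is at x = 0; one y-axis crossing is at y = 0.
Finally, these observations pin down the coefficients.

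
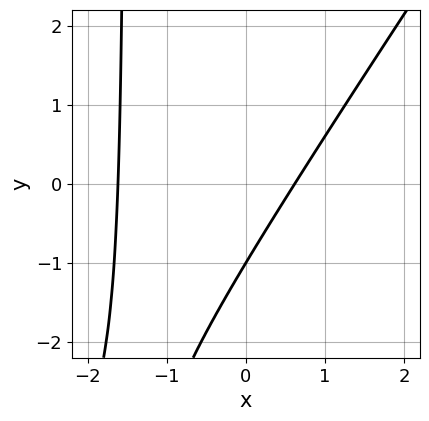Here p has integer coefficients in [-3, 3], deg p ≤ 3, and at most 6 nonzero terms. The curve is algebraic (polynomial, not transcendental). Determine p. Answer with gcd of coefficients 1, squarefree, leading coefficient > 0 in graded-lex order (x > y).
3*x^2 - 2*x*y + 3*x - 3*y - 3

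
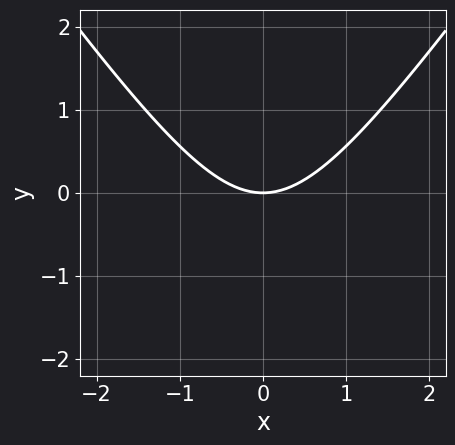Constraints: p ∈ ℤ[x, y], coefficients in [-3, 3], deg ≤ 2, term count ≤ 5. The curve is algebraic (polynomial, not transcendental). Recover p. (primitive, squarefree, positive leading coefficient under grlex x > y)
First, deg p = 2. A generic line meets the curve in up to 2 points.
Then, symmetries: it's symmetric under x → −x, forcing even powers of x.
Next, from the visible intercepts: it meets the x-axis at x = 0 (among the integer gridlines); it crosses the y-axis at the gridline y = 0.
Finally, assembling these constraints gives the stated polynomial.

2*x^2 - y^2 - 3*y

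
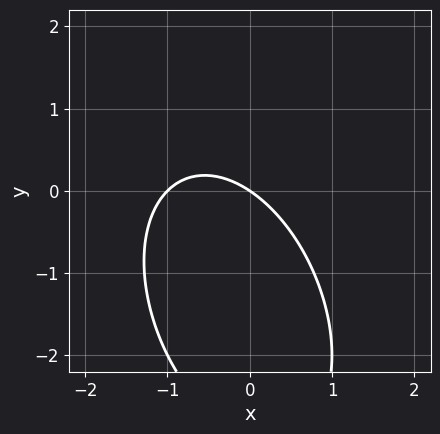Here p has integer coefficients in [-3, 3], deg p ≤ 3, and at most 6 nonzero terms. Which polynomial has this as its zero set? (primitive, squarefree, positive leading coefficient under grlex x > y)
2*x^2 + x*y + y^2 + 2*x + 3*y

First, the degree is 2 — the shape is more complex than any degree-1 curve.
Then, checking where it meets the axes: among the integer gridlines, it crosses the x-axis at x ∈ {-1, 0}; it meets the y-axis at y = 0 (among the integer gridlines).
Finally, the integer polynomial consistent with all of this is the stated p.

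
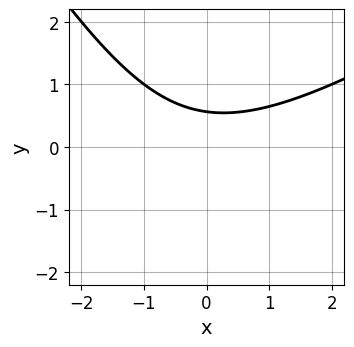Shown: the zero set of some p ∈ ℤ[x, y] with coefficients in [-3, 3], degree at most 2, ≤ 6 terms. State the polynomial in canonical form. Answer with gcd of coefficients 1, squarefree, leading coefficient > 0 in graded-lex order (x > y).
x^2 - x*y - y^2 - 3*y + 2

1. The degree is 2 — a generic line meets the curve in up to 2 points.
2. Observable constraints: no x-intercept at any integer in the box.
3. Assembling these constraints gives the stated polynomial.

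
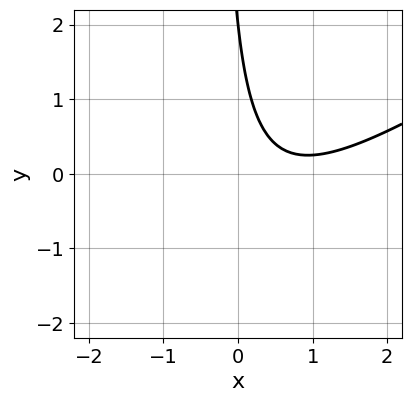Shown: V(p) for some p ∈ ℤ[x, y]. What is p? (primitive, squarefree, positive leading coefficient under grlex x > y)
First, the degree is 2 — the shape is more complex than any degree-1 curve.
Then, observable constraints: no x-intercept at any integer in the box; one y-axis crossing is at y = 2.
Finally, fitting integer coefficients to these (and the overall shape) gives p.

2*x^2 - 3*x*y - 3*x - y + 2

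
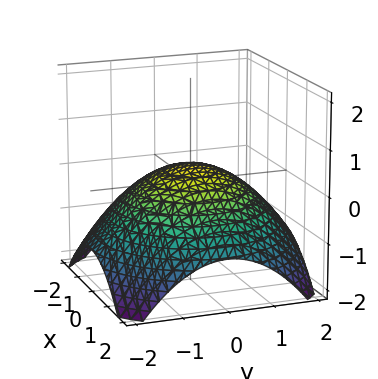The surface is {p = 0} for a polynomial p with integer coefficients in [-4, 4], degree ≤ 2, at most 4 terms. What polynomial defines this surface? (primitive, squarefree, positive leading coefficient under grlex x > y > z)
1. Degree: the shape is more complex than any degree-1 surface, so deg p = 2.
2. Symmetries: rotational symmetry about the z-axis ⇒ p depends on x, y only through x² + y².
3. From the visible intercepts: a circular section at z = 0 has radius exactly 1; among the integer gridlines, it crosses the y-axis at y ∈ {-1, 1}.
4. The integer polynomial consistent with all of this is the stated p.

x^2 + y^2 + 3*z - 1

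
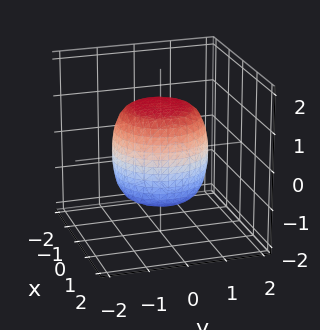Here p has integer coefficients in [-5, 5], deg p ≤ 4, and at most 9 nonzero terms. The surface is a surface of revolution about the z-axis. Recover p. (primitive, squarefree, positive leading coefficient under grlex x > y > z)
First, the degree is 4 — the shape is more complex than any degree-3 surface.
Next, symmetry: the surface is invariant under rotation about z: p = q(x² + y², z).
Then, from the axis intercepts and sections: a circular section at z = 0 has radius between 1 and 2.
Finally, assembling these constraints gives the stated polynomial.

2*x^4 + 4*x^2*y^2 + 2*y^4 - x^2 - y^2 + 2*z^2 - 3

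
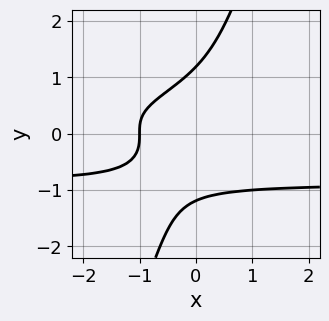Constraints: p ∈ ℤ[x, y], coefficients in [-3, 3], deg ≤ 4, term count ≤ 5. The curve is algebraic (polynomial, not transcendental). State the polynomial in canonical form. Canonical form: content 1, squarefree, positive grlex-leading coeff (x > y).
3*x*y^3 - y^4 + 2*x + 2

1. Degree: the shape is more complex than any degree-3 curve, so deg p = 4.
2. Reading off the gridlines: it crosses the x-axis at the gridline x = -1.
3. Together with the visible shape, these determine p as stated.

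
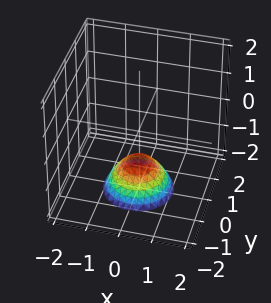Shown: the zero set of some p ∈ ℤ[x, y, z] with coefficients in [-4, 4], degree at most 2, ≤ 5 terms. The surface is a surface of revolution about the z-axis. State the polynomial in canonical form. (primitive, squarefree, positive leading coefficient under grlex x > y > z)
(a) Degree: the shape is more complex than any degree-1 surface, so deg p = 2.
(b) By symmetry, every cross-section ⟂ z is a circle, so x, y appear only via x² + y².
(c) Observable constraints: a circular section at z = -2 has radius exactly 1; no y-intercept at any integer in the box; it misses every integer gridline on the x-axis; it crosses the z-axis at the gridline z = -1.
(d) Matching integer coefficients to the picture gives p.

x^2 + y^2 + z + 1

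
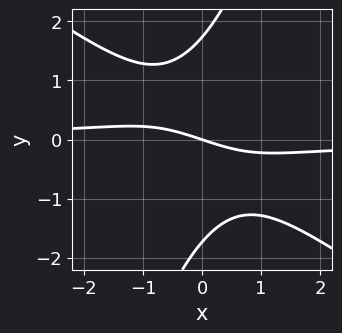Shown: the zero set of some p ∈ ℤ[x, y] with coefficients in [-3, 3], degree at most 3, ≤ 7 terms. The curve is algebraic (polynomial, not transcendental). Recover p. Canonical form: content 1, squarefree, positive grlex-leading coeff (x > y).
2*x^2*y + 2*x*y^2 - y^3 + x + 3*y

1. Degree: the shape is more complex than any degree-2 curve, so deg p = 3.
2. From the axis intercepts and sections: it crosses the x-axis at the gridline x = 0; it meets the y-axis at y = 0 (among the integer gridlines).
3. Solving for integer coefficients yields p as stated.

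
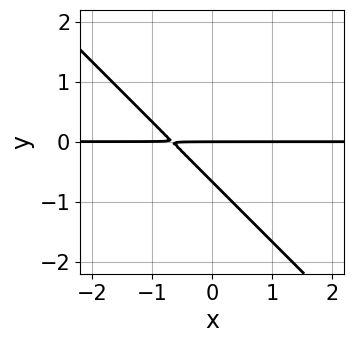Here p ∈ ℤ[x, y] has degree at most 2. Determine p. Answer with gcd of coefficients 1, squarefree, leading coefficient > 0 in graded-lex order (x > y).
1. Degree: no degree-1 curve has this shape, so deg p = 2.
2. Against the integer gridlines: it crosses the y-axis at the gridline y = 0; the visible x-axis segment lies entirely on the curve.
3. Together with the visible shape, these determine p as stated.

3*x*y + 3*y^2 + 2*y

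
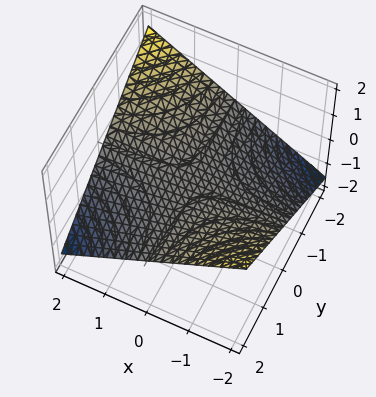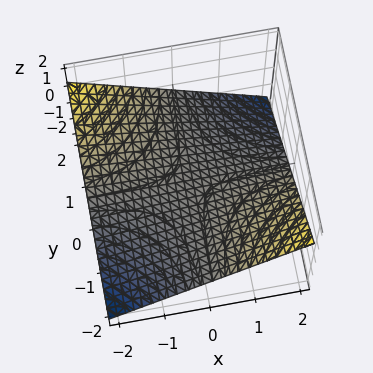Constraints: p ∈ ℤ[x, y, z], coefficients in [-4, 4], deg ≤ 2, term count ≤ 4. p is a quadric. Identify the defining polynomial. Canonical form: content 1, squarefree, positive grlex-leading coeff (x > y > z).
First, deg p = 2.
Then, observable constraints: it meets the z-axis at z = 0 (among the integer gridlines); the visible y-axis segment lies entirely on the surface; every point of the x-axis in the box is on the surface.
Finally, matching integer coefficients to the picture gives p.

x*y + 3*z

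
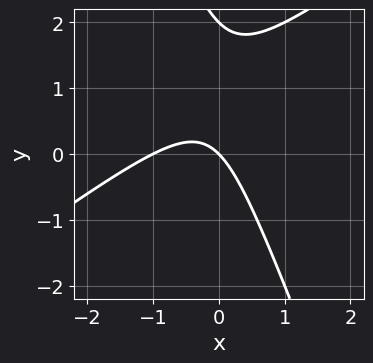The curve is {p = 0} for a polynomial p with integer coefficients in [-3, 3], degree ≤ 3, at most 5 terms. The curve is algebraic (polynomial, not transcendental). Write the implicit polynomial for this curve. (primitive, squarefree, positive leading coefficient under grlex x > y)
2*x^2 - 2*x*y - y^2 + 2*x + 2*y

deg p = 2.
Reading off the gridlines: among the integer gridlines, it crosses the y-axis at y ∈ {0, 2}; among the integer gridlines, it crosses the x-axis at x ∈ {-1, 0}.
Together with the visible shape, these determine p as stated.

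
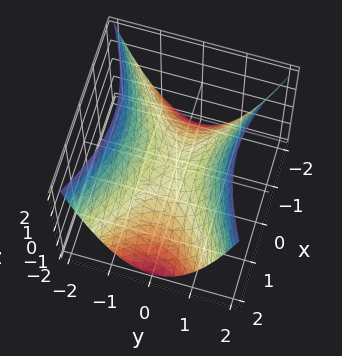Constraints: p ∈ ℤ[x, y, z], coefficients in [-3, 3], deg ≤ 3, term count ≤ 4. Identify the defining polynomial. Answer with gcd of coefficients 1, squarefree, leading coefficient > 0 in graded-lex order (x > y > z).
1. The degree is 2 — a hyperbolic paraboloid; a quadric.
2. Symmetries: it's symmetric under y → −y, forcing even powers of y; it's symmetric under x → −x, forcing even powers of x.
3. Against the integer gridlines: it meets the z-axis at z = 0 (among the integer gridlines); it crosses the x-axis at the gridline x = 0; one y-axis crossing is at y = 0.
4. Together with the visible shape, these determine p as stated.

x^2 - 2*y^2 + 2*z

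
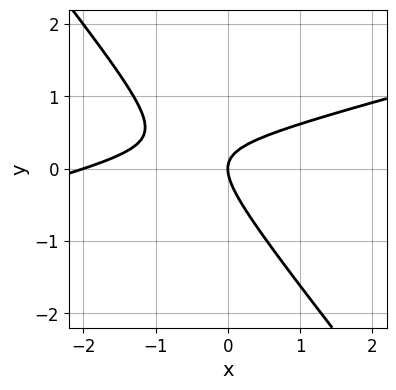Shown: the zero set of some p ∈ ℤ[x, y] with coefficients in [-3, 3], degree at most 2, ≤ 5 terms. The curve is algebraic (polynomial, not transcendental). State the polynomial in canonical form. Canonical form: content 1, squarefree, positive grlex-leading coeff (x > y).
x^2 - 3*x*y - 3*y^2 + 2*x

1. deg p = 2.
2. From the visible intercepts: among the integer gridlines, it crosses the x-axis at x ∈ {-2, 0}; one y-axis crossing is at y = 0.
3. Putting this together gives p.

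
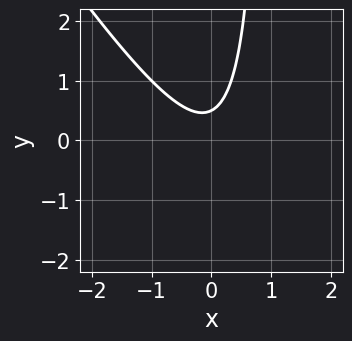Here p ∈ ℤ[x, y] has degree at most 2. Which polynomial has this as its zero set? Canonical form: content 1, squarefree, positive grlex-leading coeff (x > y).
The degree is 2 — no degree-1 curve has this shape.
From the axis intercepts and sections: the curve avoids every integer x-axis point in the box.
The integer polynomial consistent with all of this is the stated p.

3*x^2 + 2*x*y - 2*y + 1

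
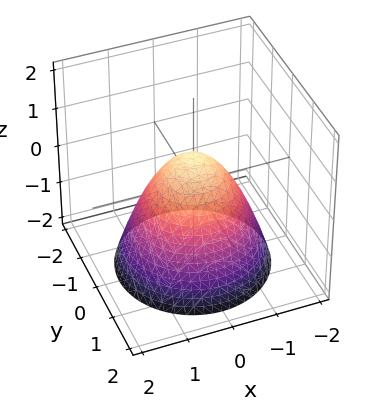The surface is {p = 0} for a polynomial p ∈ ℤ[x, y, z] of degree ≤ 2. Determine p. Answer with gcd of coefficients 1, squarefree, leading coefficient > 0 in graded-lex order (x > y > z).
(a) The degree is 2 — no degree-1 surface has this shape.
(b) Symmetries: the surface is invariant under rotation about z: p = q(x² + y², z).
(c) Observable constraints: a circular section at z = 0 has radius between 0 and 1.
(d) Together with the visible shape, these determine p as stated.

3*x^2 + 3*y^2 + 3*z - 2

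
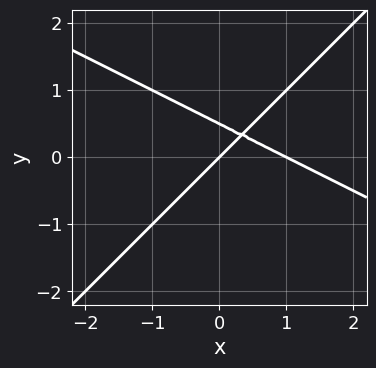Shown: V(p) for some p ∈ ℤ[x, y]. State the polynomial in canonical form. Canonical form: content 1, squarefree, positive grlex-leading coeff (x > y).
1. The degree is 2 — the shape is more complex than any degree-1 curve.
2. From the visible intercepts: it crosses the y-axis at the gridline y = 0; the x-axis gridline crossings are at x ∈ {0, 1}.
3. These observations pin down the coefficients.

x^2 + x*y - 2*y^2 - x + y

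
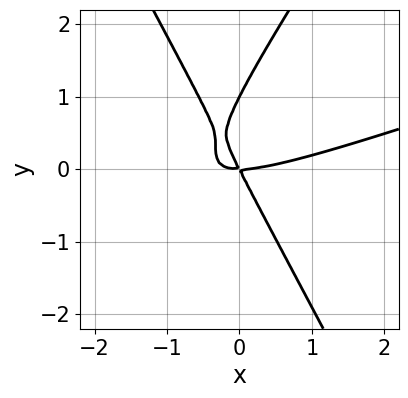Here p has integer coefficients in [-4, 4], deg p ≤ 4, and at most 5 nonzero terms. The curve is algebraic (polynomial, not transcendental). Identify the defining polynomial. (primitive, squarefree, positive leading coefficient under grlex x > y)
x^3 - 3*x^2*y + y^3 - 2*x*y - y^2

First, degree: a generic line meets the curve in up to 3 points, so deg p = 3.
Then, observable constraints: among the integer gridlines, it crosses the y-axis at y ∈ {0, 1}; it crosses the x-axis at the gridline x = 0.
Finally, fitting integer coefficients to these (and the overall shape) gives p.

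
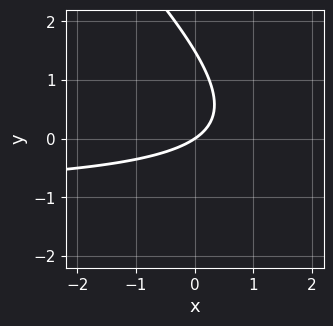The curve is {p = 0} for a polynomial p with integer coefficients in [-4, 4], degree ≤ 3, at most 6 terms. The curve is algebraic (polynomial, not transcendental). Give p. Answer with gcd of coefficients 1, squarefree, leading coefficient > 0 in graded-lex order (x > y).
(a) deg p = 2. The shape is more complex than any degree-1 curve.
(b) Reading off the gridlines: one x-axis crossing is at x = 0; one y-axis crossing is at y = 0.
(c) Putting this together gives p.

2*x*y + 2*y^2 + 2*x - 3*y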